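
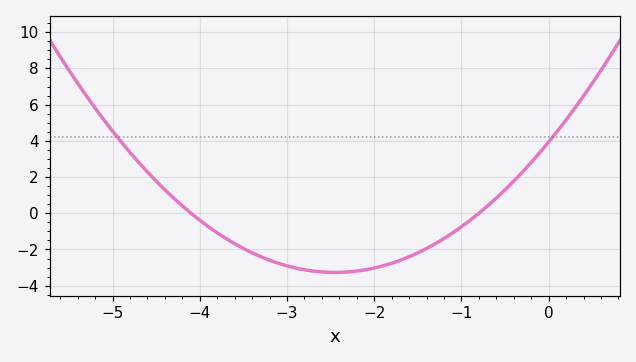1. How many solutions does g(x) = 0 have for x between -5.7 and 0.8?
2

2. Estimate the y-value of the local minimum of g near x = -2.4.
-3.2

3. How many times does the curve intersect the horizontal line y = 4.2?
2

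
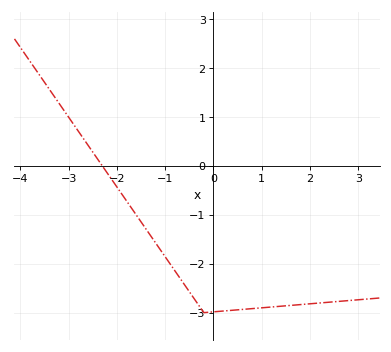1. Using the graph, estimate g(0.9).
-2.91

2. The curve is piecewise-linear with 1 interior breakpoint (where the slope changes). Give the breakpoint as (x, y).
(-0.2, -3)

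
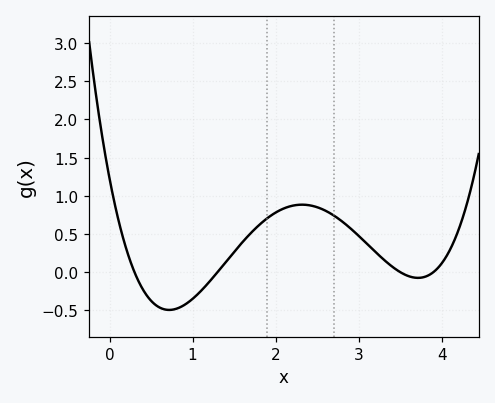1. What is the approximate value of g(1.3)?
0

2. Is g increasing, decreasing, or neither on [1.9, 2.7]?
neither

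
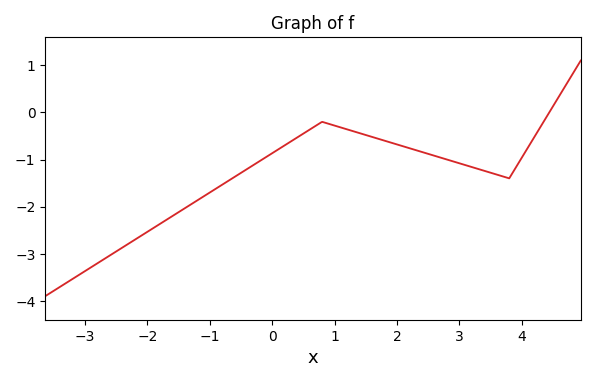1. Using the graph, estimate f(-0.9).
-1.62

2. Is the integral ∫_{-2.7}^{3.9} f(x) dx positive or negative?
negative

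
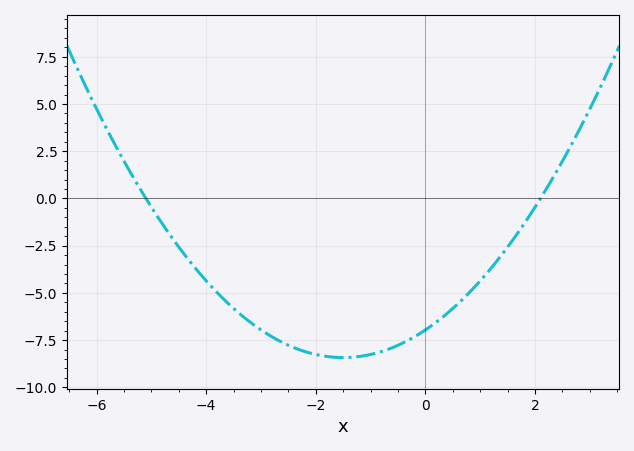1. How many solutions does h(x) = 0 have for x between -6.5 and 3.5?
2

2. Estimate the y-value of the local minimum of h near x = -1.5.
-8.4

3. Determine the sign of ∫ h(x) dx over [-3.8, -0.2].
negative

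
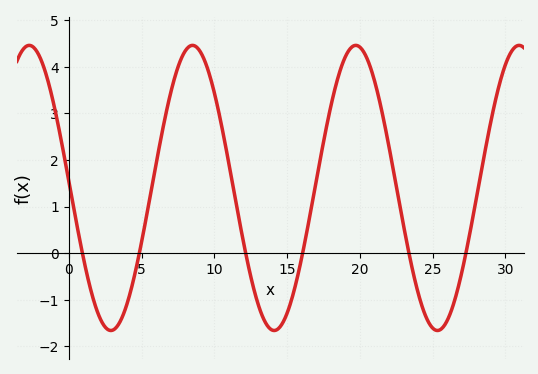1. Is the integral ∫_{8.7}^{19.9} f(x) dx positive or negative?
positive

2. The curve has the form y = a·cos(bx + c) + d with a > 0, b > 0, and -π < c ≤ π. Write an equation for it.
y = 3.06cos(0.56x + 1.5) + 1.4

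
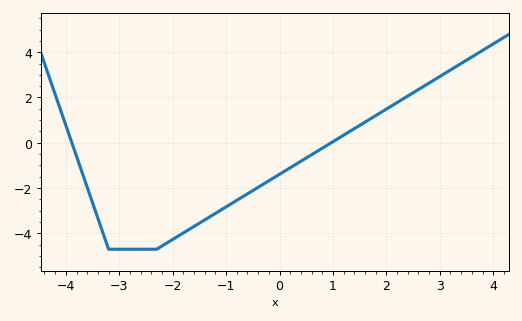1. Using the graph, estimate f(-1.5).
-3.6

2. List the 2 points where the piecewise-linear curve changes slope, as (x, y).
(-3.2, -4.7); (-2.3, -4.7)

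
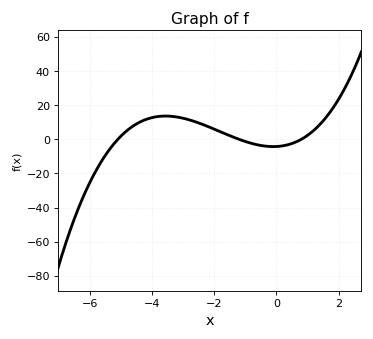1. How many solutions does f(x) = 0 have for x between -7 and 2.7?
3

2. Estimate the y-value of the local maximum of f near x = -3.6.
14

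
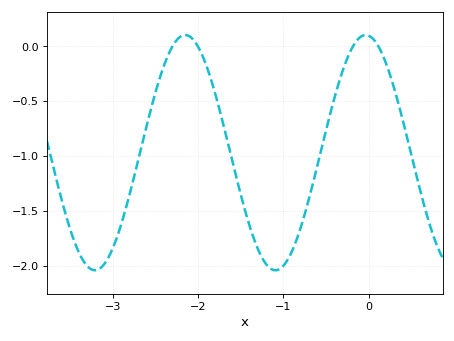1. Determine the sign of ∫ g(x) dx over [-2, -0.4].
negative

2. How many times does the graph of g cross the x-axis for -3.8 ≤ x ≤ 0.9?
4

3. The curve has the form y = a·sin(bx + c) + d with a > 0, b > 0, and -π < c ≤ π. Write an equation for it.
y = 1.07sin(3x + 1.7) - 0.97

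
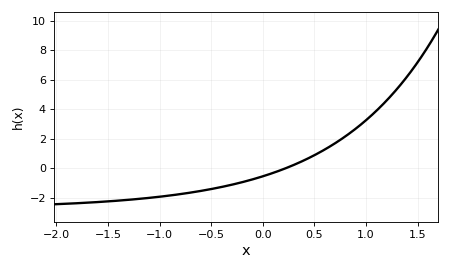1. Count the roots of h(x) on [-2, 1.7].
1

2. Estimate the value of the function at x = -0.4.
-1.27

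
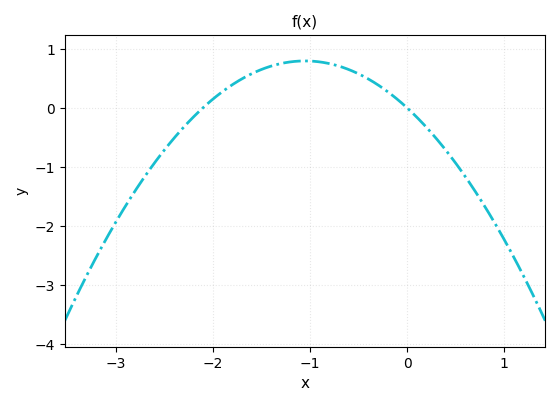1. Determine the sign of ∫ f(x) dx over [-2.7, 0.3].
positive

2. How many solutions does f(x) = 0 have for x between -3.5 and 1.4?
2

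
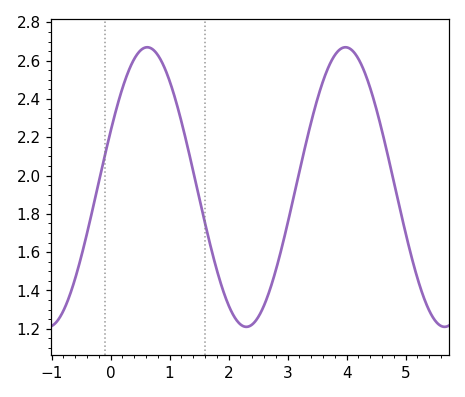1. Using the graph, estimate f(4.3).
2.54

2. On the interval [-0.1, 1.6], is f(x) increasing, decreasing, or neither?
neither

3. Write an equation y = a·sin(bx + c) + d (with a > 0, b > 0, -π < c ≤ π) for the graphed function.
y = 0.73sin(1.9x + 0.41) + 1.94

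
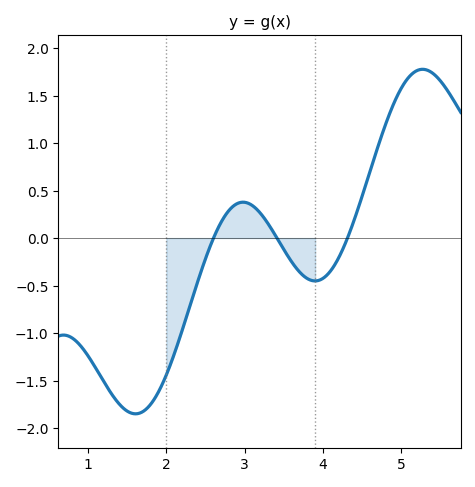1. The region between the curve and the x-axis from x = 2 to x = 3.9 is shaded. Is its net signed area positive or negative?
negative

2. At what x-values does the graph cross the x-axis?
2.6, 3.4, 4.3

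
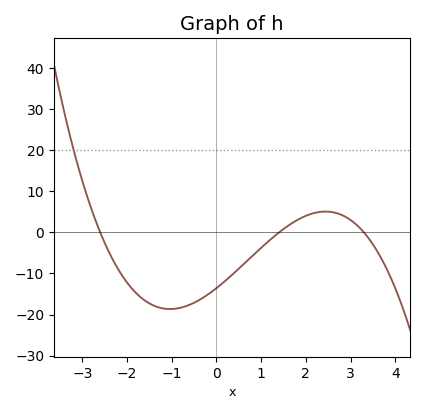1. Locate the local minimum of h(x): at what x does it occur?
-1.04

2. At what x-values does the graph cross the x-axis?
-2.6, 1.4, 3.3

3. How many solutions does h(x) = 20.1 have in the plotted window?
1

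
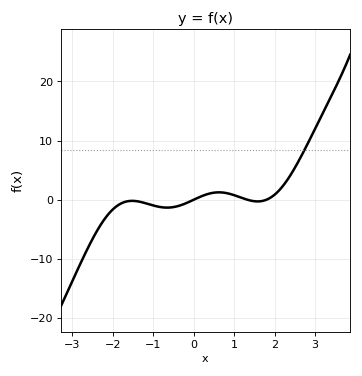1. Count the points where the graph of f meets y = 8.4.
1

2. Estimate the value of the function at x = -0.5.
-1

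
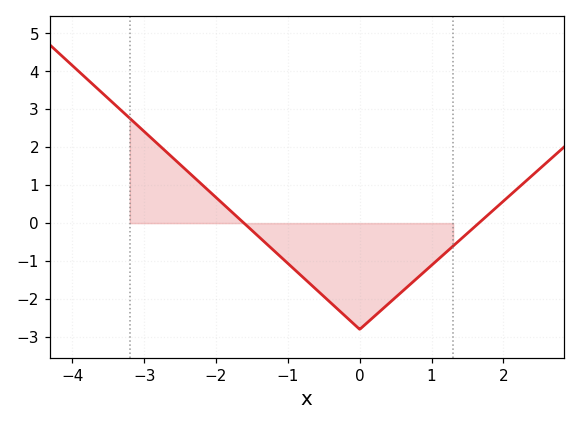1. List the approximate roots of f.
-1.61, 1.66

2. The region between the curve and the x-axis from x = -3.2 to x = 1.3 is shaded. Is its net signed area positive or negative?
negative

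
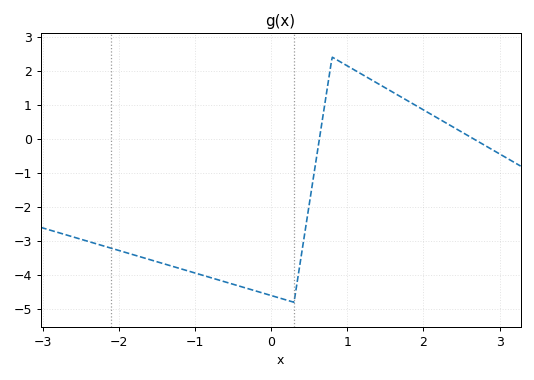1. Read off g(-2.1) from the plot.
-3.2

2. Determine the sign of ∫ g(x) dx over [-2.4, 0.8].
negative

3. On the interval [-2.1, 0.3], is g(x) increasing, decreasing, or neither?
decreasing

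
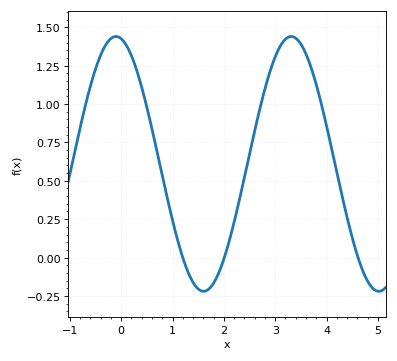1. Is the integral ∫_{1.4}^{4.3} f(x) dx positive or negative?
positive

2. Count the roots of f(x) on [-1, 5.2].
3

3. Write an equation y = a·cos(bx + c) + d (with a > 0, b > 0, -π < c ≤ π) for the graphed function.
y = 0.83cos(1.84x + 0.19) + 0.61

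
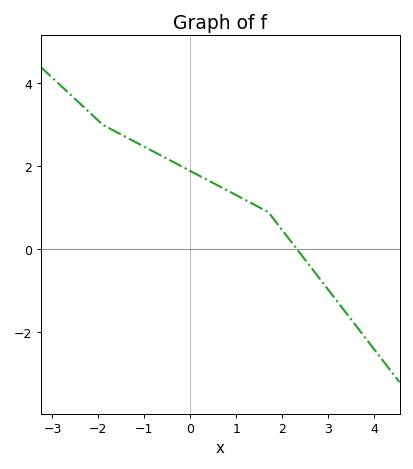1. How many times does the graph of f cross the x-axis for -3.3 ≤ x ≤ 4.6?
1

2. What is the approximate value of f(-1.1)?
2.6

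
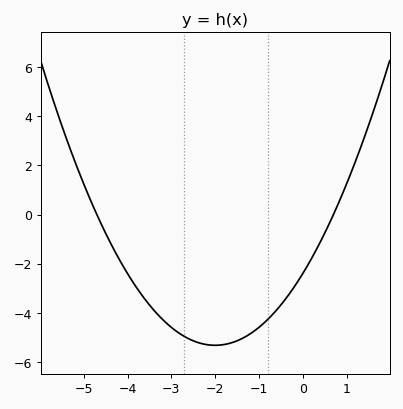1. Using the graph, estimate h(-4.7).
0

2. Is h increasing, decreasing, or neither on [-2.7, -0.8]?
neither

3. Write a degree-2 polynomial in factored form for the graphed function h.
y = 0.73(x + 4.7)(x - 0.7)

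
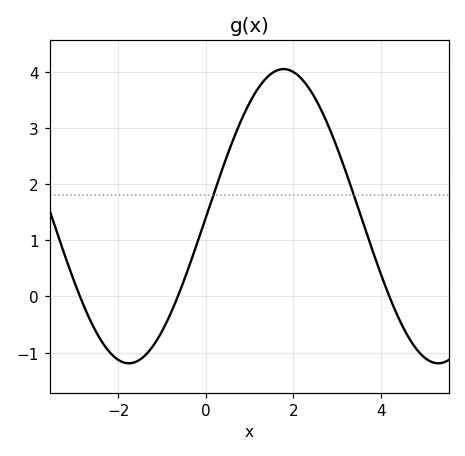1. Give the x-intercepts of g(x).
-2.8, -0.6, 4.2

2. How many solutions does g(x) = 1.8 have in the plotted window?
2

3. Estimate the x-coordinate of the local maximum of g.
1.8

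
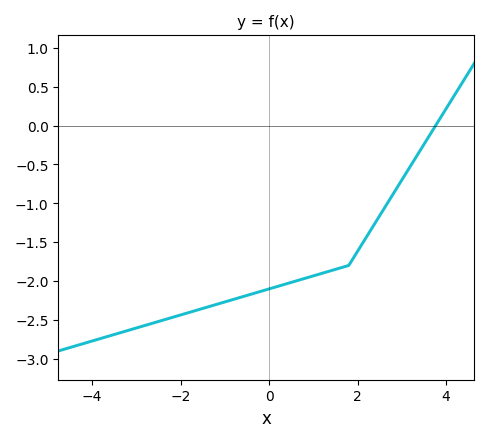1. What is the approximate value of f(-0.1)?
-2.12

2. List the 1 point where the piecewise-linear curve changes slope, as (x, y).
(1.8, -1.8)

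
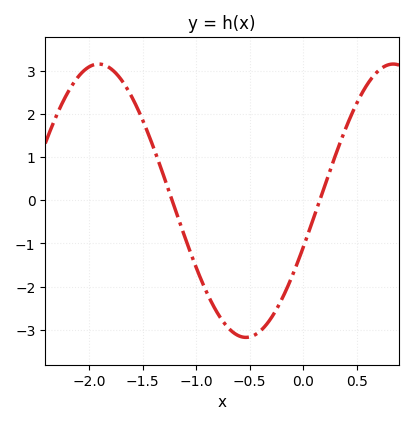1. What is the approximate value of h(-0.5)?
-3.17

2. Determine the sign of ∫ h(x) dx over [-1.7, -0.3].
negative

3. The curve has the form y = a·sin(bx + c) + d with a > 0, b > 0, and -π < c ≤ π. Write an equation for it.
y = 3.17sin(2.28x - 0.35) - 0.01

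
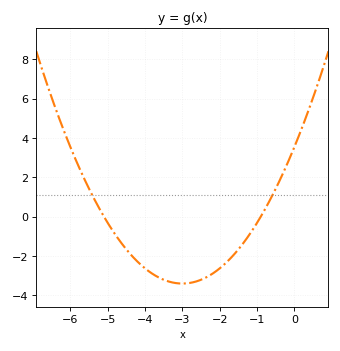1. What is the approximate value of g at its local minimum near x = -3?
-3.4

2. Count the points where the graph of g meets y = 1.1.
2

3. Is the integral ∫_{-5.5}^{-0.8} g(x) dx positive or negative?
negative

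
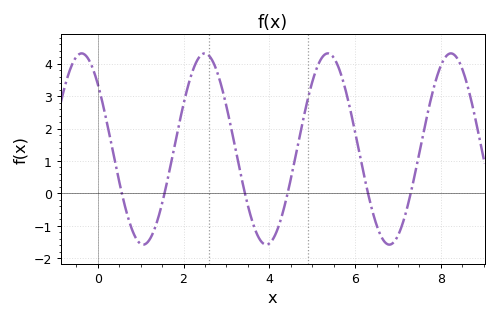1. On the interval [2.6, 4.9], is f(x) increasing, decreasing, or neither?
neither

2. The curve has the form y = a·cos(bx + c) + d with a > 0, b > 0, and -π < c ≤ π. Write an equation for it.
y = 2.95cos(2.19x + 0.822) + 1.37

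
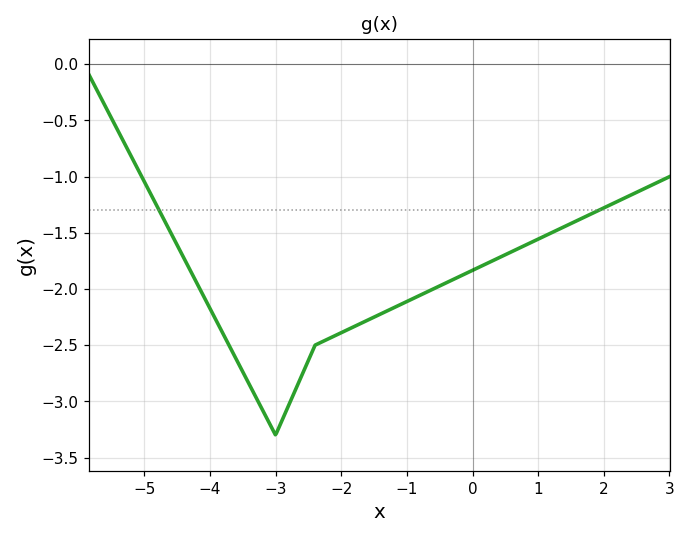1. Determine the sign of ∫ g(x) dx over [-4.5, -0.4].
negative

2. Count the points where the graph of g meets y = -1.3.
2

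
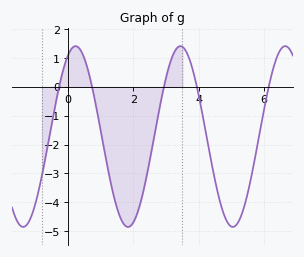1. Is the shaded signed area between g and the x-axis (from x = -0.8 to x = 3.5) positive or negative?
negative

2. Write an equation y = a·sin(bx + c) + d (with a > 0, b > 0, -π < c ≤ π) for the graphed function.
y = 3.13sin(2x + 1.1) - 1.72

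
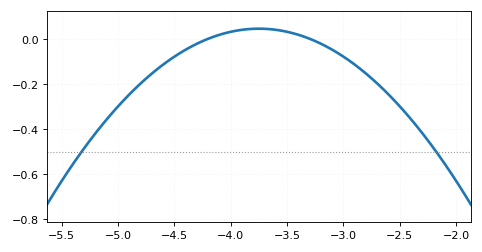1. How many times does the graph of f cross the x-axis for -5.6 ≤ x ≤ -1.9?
2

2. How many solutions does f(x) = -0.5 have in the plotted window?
2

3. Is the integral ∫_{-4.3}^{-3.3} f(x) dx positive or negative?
positive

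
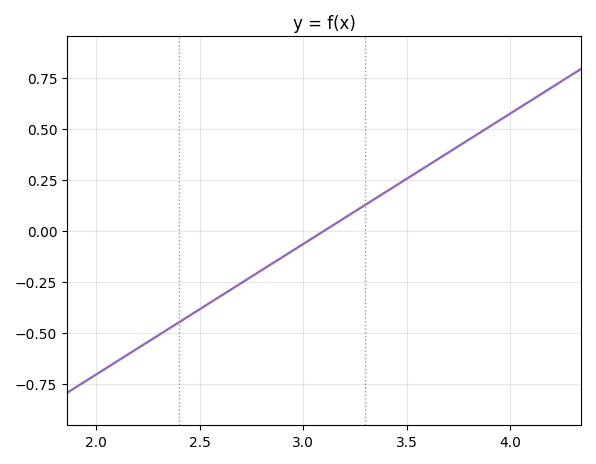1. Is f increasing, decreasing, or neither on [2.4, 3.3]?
increasing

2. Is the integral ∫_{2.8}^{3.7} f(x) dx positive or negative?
positive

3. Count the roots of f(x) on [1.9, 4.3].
1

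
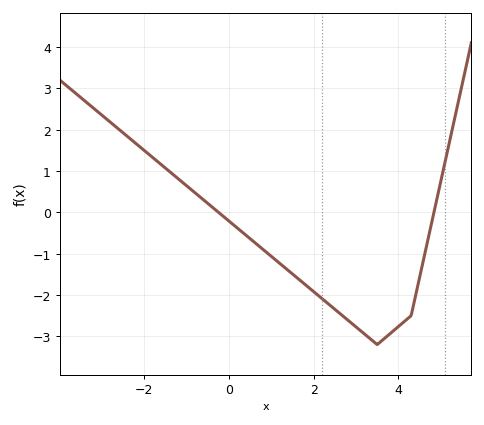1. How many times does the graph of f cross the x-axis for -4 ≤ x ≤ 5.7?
2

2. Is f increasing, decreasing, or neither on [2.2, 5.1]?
neither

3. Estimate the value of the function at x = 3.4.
-3.1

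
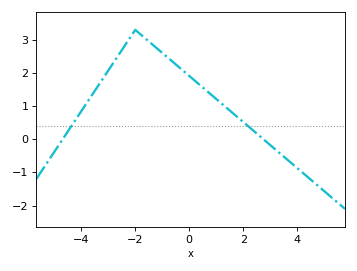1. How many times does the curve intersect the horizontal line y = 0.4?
2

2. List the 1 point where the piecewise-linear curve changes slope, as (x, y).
(-2, 3.3)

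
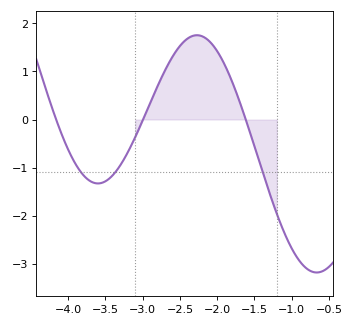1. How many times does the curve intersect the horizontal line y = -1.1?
3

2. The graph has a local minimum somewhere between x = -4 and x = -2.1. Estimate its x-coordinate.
-3.6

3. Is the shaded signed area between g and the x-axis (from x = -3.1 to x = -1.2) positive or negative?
positive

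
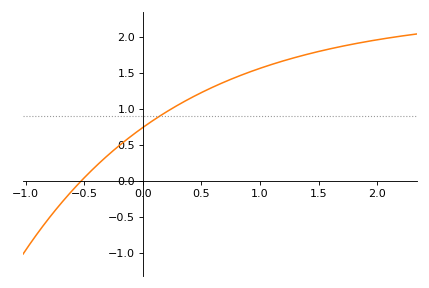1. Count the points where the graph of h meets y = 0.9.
1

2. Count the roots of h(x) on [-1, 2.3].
1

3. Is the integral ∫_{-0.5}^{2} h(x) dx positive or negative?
positive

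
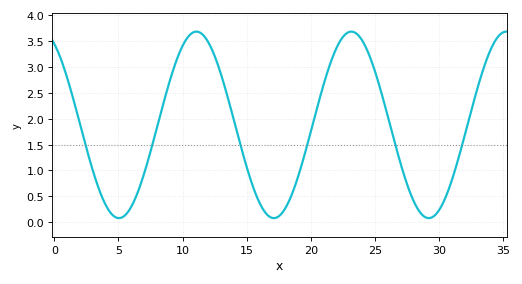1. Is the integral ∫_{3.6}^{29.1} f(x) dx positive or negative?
positive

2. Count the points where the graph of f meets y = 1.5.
6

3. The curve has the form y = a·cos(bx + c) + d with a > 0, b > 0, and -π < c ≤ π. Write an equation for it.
y = 1.8cos(0.52x + 0.52) + 1.88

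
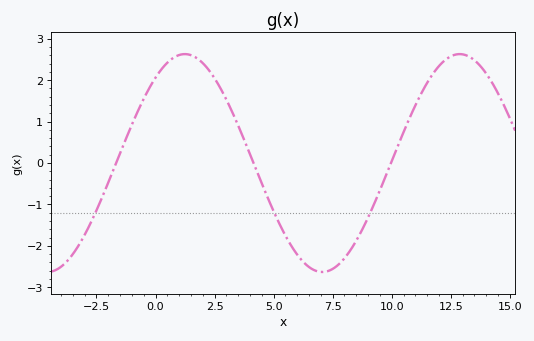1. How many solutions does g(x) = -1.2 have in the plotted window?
3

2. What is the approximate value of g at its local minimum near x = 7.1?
-2.63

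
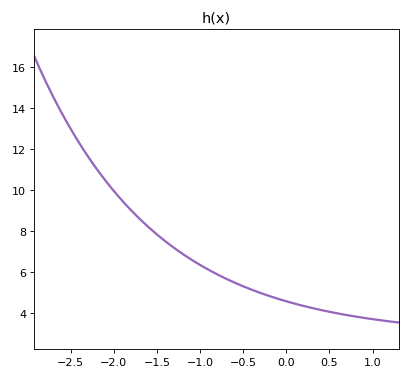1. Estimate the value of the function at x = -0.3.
5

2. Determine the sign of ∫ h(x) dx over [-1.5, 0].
positive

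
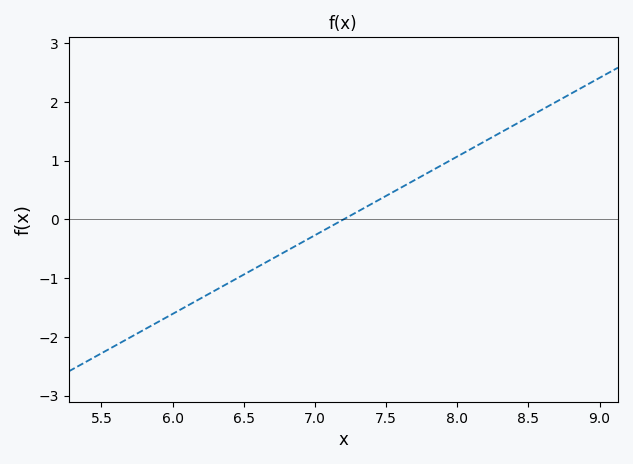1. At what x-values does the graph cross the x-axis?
7.2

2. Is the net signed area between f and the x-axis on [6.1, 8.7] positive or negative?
positive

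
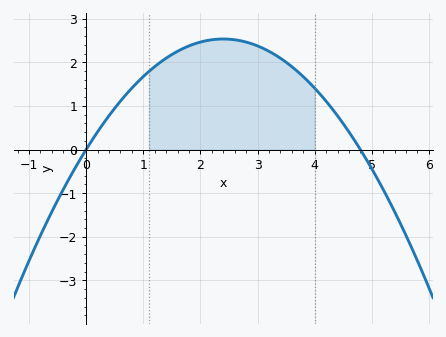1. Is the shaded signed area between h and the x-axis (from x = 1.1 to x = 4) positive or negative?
positive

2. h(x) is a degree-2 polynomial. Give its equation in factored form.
y = -0.44(x - 0)(x - 4.8)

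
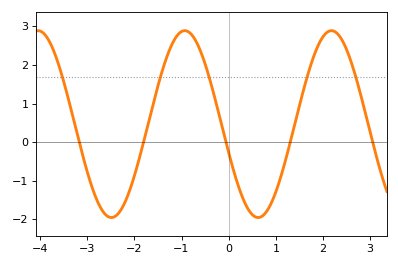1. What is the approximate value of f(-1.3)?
2.2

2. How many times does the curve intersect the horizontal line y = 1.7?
5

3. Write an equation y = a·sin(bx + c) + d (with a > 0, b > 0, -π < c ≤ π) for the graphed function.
y = 2.42sin(2x - 2.8) + 0.47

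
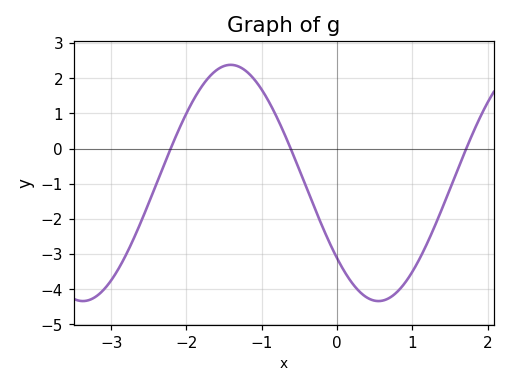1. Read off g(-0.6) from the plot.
-0.1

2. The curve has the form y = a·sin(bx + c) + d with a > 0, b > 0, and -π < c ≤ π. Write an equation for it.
y = 3.36sin(1.6x - 2.5) - 0.98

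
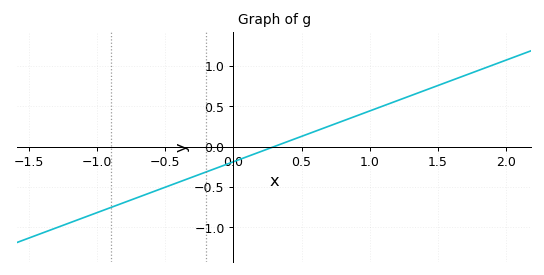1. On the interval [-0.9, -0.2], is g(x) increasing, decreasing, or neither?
increasing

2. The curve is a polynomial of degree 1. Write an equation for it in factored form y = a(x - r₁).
y = 0.63(x - 0.3)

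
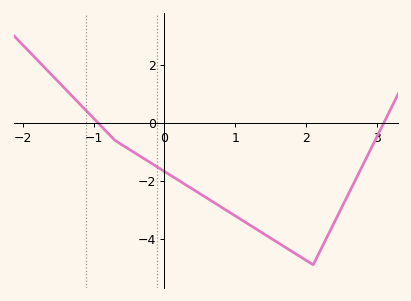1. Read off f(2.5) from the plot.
-2.93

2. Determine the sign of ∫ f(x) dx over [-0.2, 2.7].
negative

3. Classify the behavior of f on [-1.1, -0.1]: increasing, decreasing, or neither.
decreasing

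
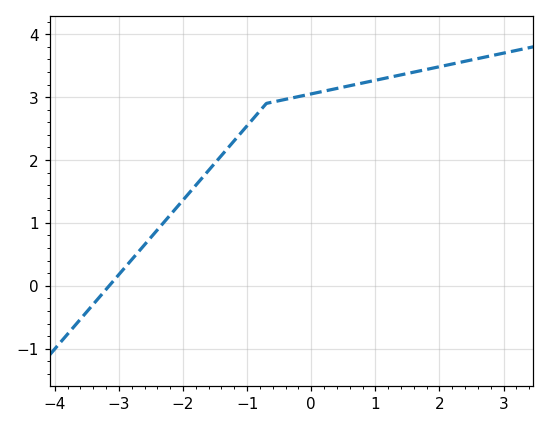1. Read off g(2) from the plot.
3.48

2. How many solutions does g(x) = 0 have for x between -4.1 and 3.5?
1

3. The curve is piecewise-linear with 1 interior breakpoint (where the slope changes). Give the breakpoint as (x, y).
(-0.7, 2.9)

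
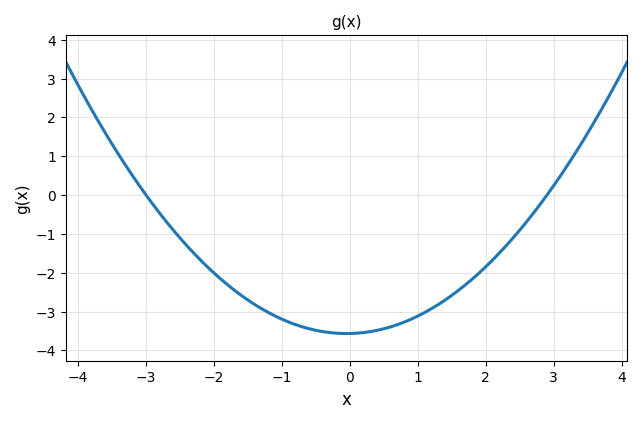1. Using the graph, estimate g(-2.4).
-1.3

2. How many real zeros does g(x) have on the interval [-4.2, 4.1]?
2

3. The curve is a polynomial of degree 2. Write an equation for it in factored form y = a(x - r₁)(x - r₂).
y = 0.41(x + 3)(x - 2.9)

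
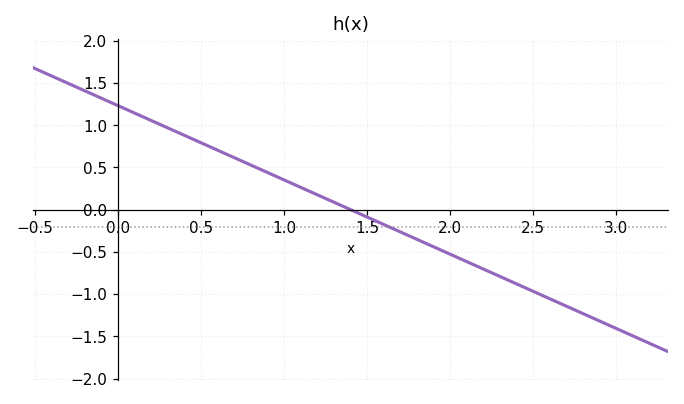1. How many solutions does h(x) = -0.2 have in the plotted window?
1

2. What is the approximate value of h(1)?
0.35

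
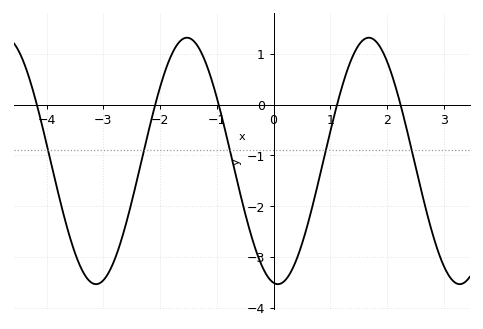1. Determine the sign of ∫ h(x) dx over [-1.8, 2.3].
negative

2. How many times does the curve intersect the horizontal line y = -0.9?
5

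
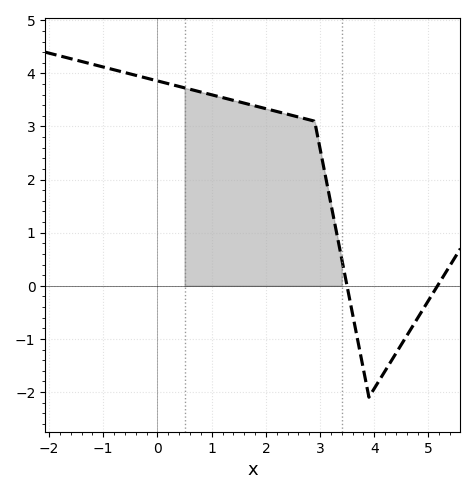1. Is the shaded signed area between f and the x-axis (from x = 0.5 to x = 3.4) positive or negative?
positive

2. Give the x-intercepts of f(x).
3.4, 5.2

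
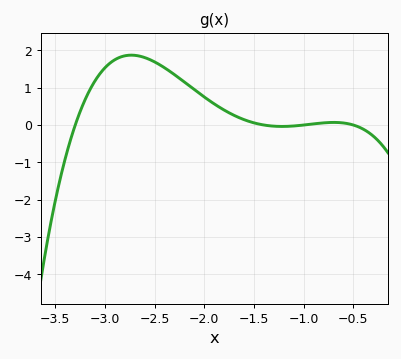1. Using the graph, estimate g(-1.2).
-0.038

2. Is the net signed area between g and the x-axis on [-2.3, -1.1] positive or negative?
positive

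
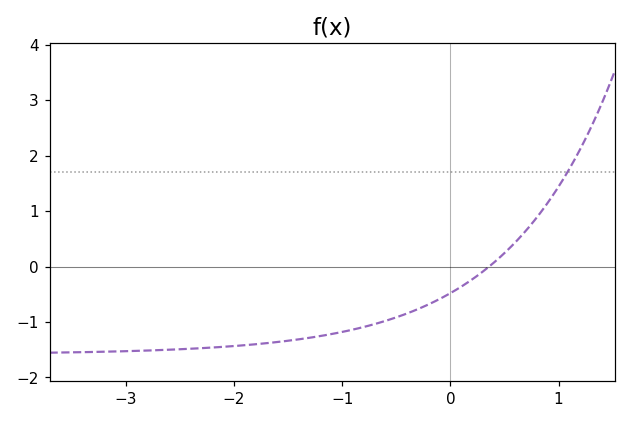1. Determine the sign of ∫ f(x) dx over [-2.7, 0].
negative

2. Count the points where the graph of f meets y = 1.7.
1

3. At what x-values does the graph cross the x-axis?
0.4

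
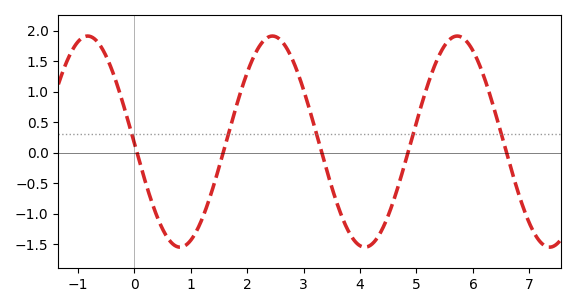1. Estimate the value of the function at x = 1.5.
-0.25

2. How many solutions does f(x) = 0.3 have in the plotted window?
5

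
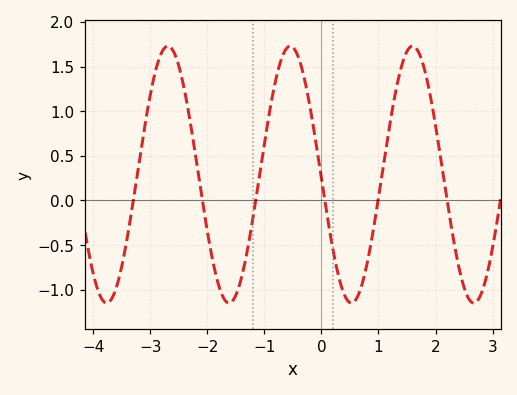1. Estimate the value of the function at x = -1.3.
-0.55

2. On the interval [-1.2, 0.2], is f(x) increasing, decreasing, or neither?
neither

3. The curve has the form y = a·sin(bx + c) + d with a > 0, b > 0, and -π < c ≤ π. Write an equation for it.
y = 1.44sin(2.9x - 3.1) + 0.29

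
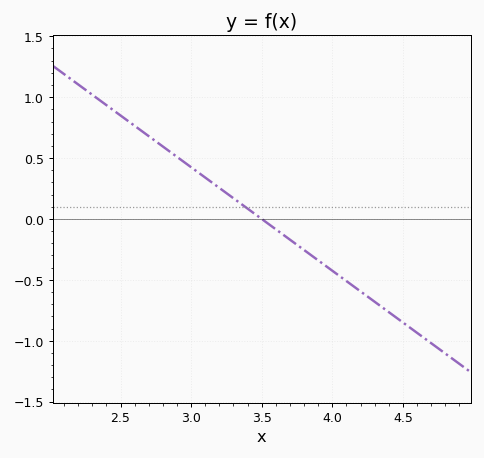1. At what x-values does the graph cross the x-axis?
3.5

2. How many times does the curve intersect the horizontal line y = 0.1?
1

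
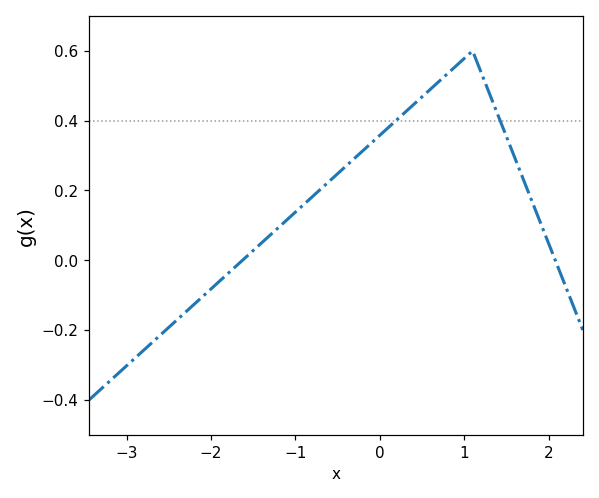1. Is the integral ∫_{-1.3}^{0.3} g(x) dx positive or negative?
positive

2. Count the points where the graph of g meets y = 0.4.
2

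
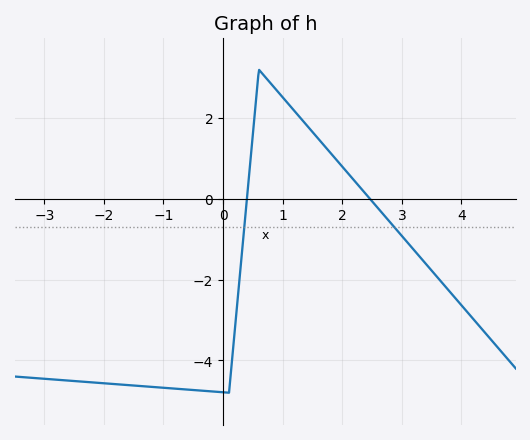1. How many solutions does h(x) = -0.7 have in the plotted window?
2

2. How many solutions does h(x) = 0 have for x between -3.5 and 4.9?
2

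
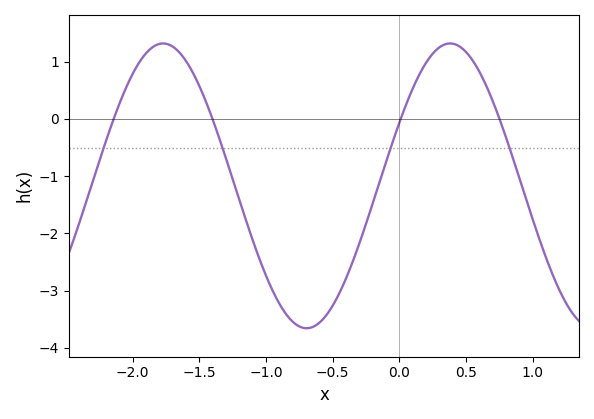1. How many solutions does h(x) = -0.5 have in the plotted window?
4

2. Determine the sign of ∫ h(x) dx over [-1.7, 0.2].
negative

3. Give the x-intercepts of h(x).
-2.14, -1.4, 0.009, 0.75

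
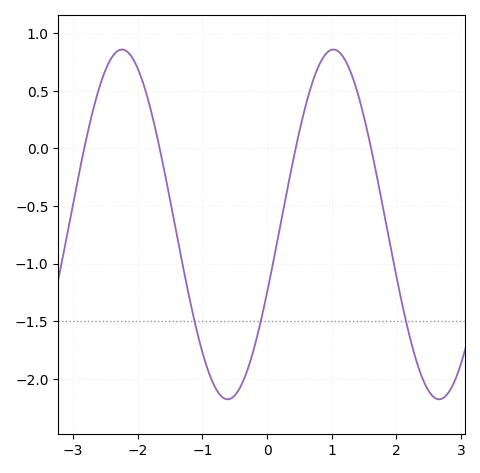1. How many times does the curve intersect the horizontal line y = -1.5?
3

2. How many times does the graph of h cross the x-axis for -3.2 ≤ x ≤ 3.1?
4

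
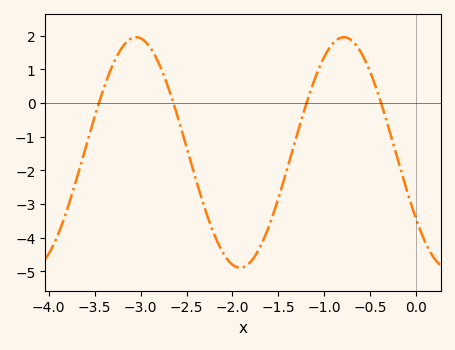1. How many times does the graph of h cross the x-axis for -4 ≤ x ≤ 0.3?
4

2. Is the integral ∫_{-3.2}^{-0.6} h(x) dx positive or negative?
negative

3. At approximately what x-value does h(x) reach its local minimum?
-1.9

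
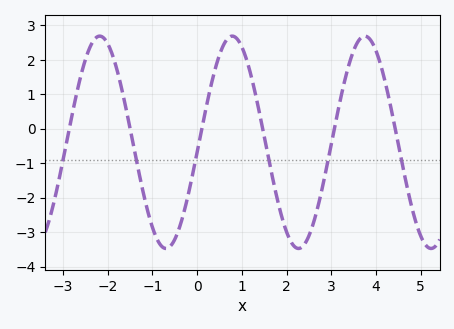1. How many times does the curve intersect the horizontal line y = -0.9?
6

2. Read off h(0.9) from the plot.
2.6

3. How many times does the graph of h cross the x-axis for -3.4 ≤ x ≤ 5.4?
6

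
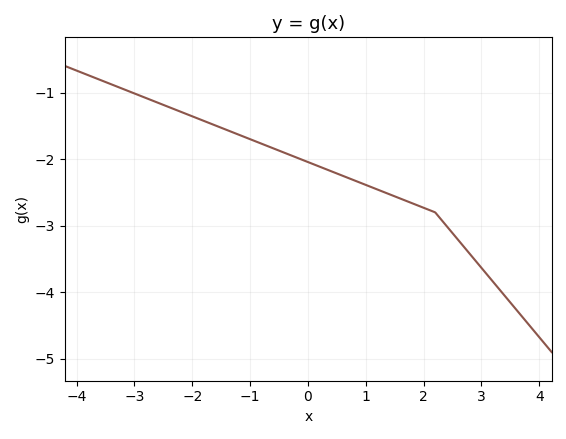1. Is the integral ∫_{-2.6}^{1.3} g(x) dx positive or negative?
negative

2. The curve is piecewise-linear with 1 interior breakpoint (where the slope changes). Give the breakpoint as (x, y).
(2.2, -2.8)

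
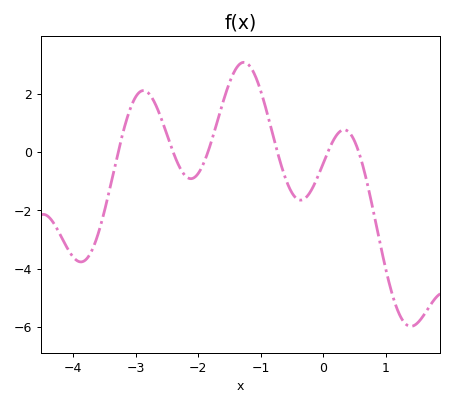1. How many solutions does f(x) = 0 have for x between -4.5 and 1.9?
6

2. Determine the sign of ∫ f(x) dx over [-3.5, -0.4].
positive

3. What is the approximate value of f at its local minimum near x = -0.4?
-1.6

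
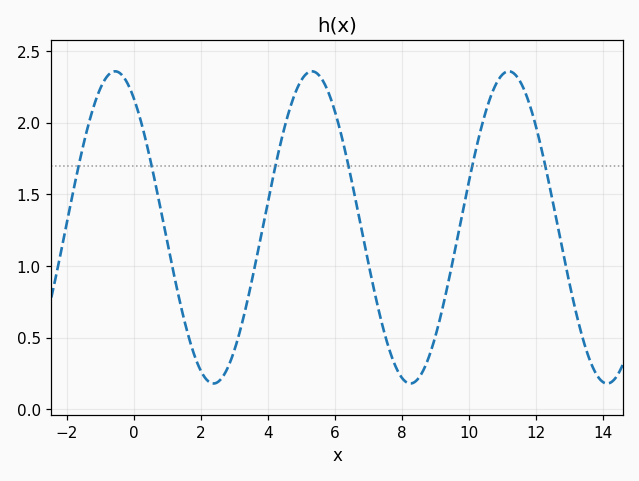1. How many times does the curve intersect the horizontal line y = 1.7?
6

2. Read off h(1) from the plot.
1.15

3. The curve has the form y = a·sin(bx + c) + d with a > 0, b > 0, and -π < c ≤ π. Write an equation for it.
y = 1.09sin(1.1x + 2.2) + 1.27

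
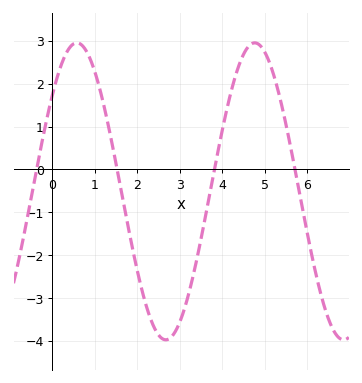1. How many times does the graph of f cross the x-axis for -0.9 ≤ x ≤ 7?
4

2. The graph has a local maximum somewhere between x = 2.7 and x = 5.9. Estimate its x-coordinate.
4.8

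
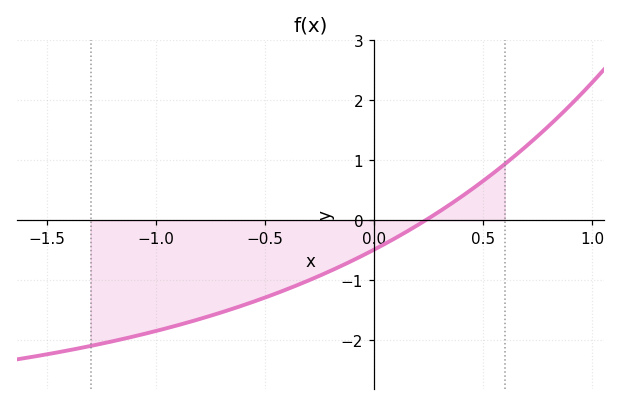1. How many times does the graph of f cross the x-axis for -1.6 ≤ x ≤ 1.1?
1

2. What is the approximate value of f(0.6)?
0.9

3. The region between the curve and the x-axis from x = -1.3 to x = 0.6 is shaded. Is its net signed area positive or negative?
negative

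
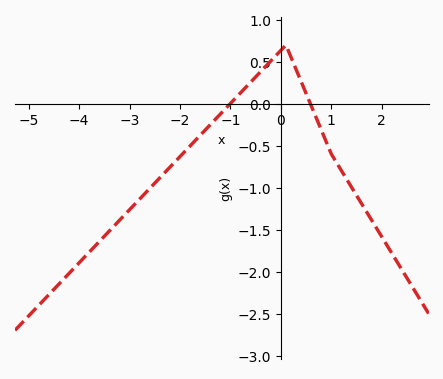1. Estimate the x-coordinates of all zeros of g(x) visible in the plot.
-1, 0.6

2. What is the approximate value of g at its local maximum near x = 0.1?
0.7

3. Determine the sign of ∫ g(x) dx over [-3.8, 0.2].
negative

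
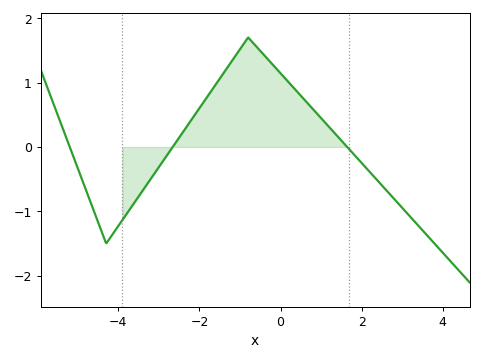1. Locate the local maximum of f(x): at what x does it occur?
-0.798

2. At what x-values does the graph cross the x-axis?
-5.2, -2.66, 1.64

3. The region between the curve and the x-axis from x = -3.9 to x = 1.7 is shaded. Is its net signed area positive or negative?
positive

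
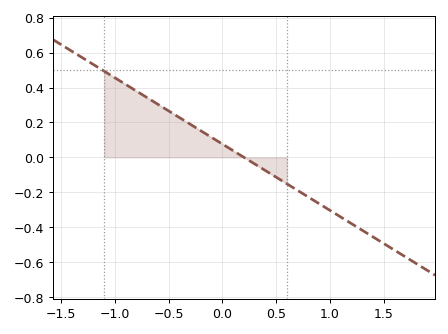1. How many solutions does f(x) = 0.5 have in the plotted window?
1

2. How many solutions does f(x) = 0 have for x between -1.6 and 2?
1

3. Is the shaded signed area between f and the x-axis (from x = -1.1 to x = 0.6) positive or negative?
positive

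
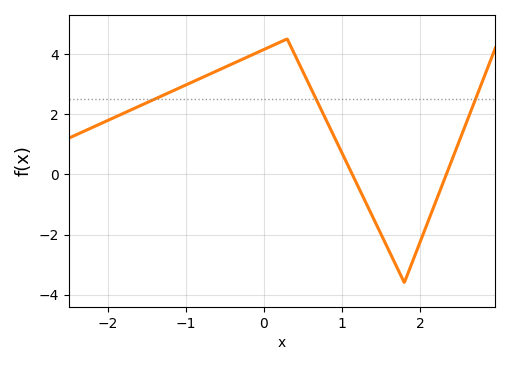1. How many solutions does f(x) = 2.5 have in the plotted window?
3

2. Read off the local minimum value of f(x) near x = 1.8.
-3.6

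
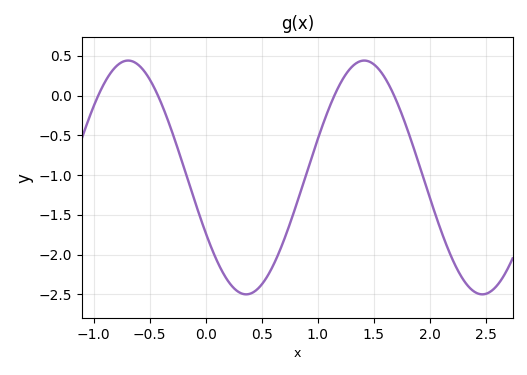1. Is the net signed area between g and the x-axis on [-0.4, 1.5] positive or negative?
negative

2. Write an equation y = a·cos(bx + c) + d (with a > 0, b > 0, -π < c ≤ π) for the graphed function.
y = 1.47cos(3x + 2.1) - 1.03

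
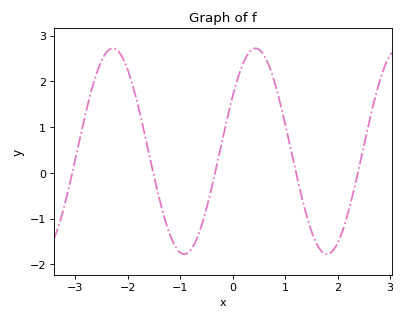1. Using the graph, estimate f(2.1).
-1.3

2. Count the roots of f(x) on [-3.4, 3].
5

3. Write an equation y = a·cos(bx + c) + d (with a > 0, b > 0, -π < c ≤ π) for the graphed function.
y = 2.25cos(2.3x - 1) + 0.47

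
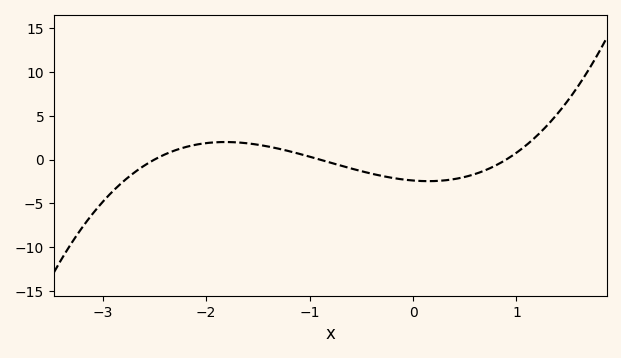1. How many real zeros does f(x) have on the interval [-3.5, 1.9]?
3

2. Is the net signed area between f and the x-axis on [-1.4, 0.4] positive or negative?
negative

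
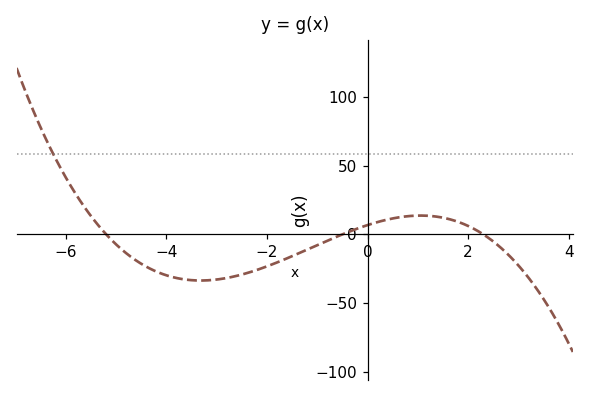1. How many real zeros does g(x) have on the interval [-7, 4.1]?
3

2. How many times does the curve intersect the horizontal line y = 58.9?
1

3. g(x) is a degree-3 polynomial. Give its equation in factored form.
y = -1.13(x + 5.2)(x + 0.5)(x - 2.3)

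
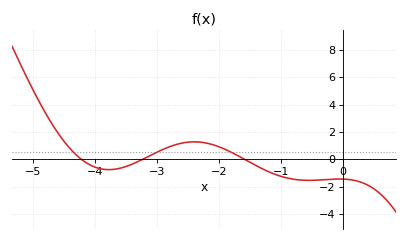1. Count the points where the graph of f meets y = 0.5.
3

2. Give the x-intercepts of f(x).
-4.2, -3.2, -1.6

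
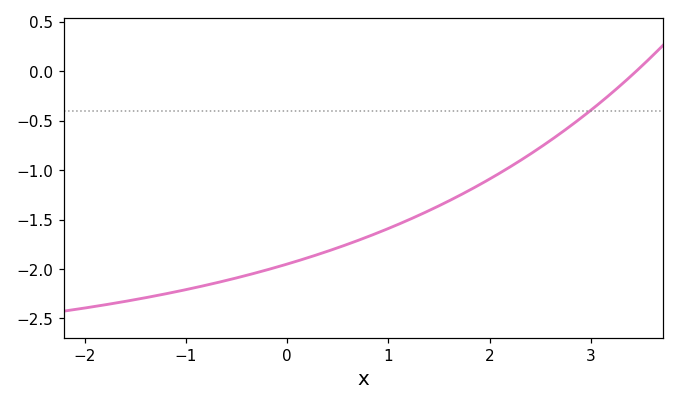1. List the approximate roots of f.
3.4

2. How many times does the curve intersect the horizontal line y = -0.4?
1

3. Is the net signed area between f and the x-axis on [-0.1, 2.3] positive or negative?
negative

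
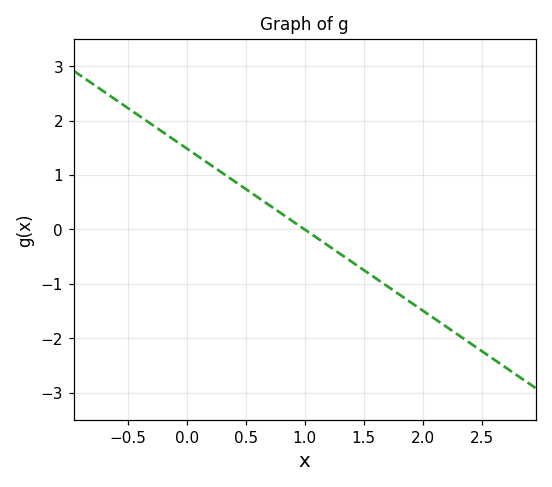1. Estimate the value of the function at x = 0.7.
0.4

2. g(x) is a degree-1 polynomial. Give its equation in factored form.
y = -1.49(x - 1)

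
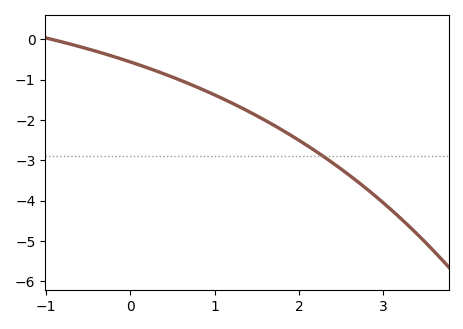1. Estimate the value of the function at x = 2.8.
-3.71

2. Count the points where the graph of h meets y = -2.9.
1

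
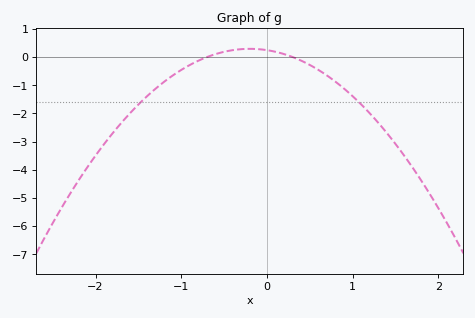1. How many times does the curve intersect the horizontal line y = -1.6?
2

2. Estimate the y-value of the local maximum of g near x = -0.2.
0.3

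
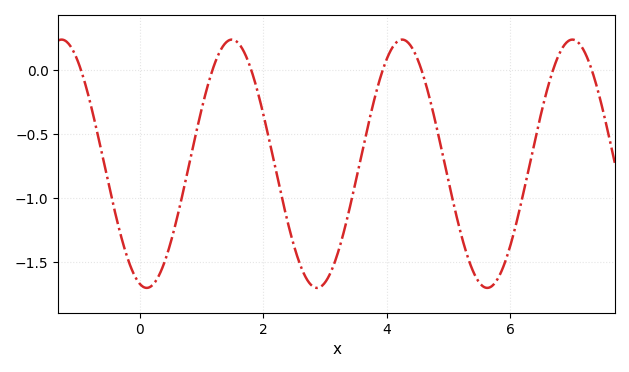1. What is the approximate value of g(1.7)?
0.133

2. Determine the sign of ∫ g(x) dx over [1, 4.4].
negative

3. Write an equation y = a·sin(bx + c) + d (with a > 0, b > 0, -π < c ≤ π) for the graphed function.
y = 0.97sin(2.28x - 1.83) - 0.73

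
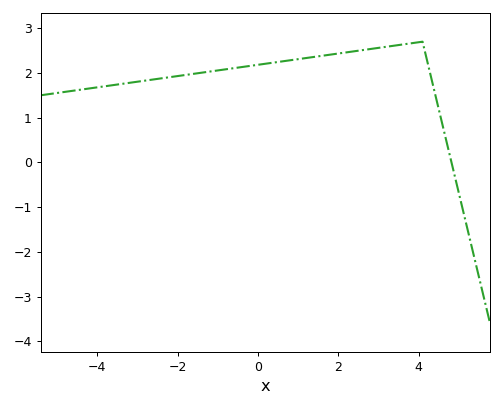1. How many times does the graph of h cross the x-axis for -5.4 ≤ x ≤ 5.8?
1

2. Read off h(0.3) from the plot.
2.22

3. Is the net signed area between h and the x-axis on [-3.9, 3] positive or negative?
positive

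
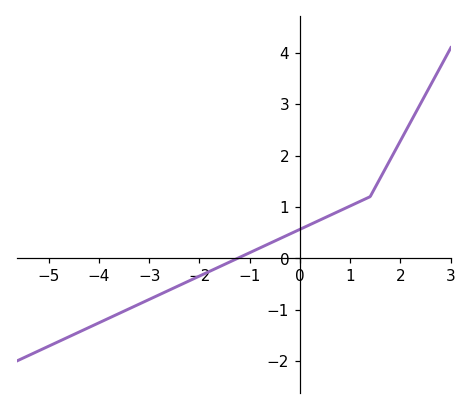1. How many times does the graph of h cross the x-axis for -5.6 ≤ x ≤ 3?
1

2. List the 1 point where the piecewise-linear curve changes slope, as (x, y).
(1.4, 1.2)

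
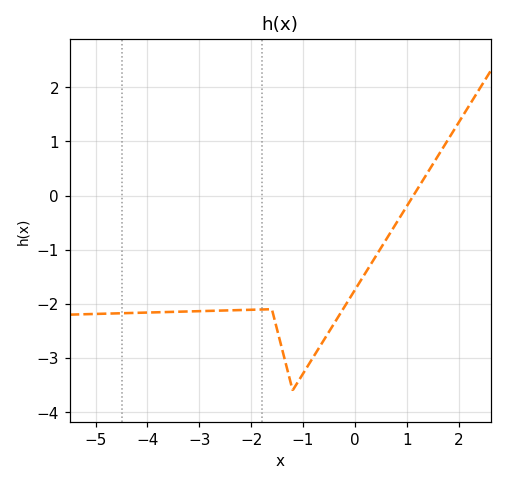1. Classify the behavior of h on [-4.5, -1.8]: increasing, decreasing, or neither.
increasing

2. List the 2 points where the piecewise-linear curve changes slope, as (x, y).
(-1.6, -2.1); (-1.2, -3.6)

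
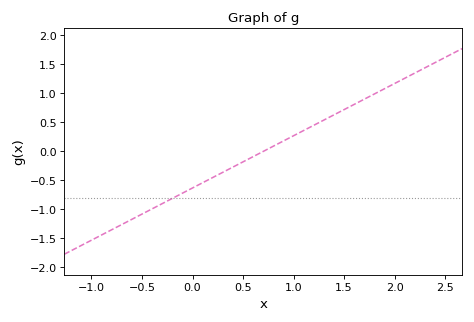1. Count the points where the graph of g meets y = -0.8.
1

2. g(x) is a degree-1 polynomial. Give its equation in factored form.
y = 0.9(x - 0.7)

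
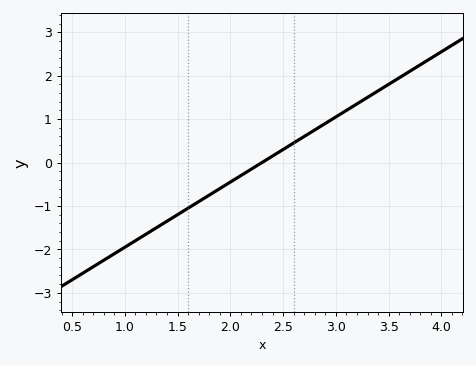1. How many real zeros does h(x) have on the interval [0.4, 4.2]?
1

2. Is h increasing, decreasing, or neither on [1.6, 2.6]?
increasing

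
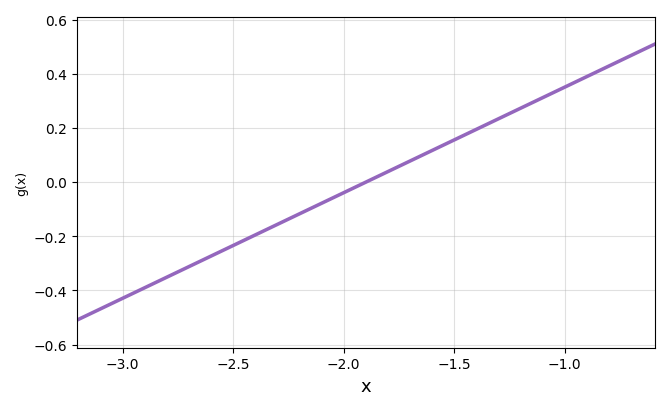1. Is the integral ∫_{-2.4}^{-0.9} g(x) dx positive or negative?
positive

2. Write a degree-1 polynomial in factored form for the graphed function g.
y = 0.39(x + 1.9)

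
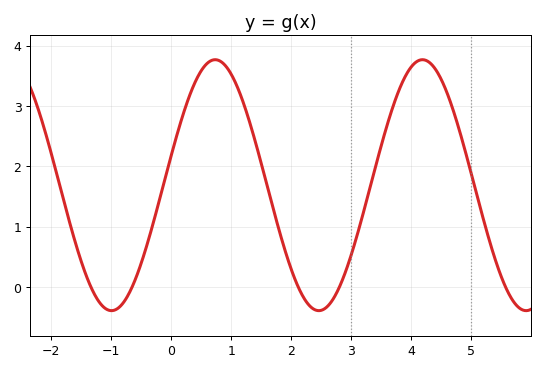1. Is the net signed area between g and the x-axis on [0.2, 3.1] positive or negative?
positive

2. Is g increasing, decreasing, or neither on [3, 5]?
neither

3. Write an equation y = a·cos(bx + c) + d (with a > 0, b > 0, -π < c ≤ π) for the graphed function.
y = 2.08cos(1.82x - 1.33) + 1.69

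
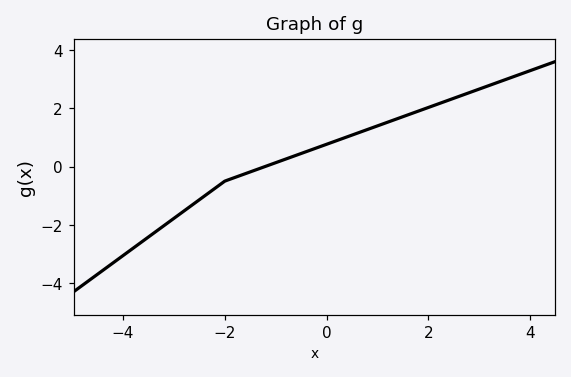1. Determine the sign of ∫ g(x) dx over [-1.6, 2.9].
positive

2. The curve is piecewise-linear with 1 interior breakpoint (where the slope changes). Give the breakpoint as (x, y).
(-2, -0.5)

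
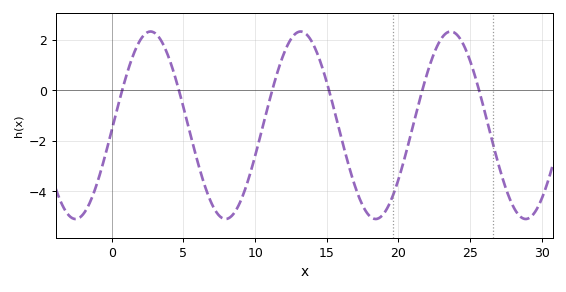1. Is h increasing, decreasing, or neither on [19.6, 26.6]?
neither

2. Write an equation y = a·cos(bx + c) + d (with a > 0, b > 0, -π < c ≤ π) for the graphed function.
y = 3.71cos(0.6x - 1.62) - 1.39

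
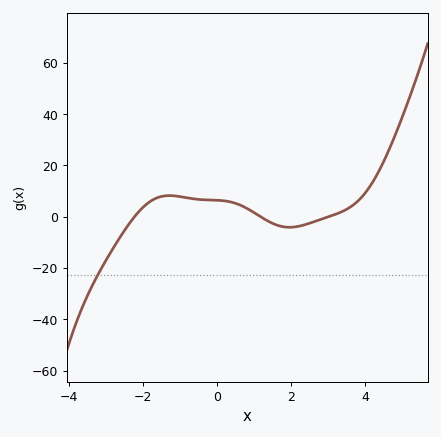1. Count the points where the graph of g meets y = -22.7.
1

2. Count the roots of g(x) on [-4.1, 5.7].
3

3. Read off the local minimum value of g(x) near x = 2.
-4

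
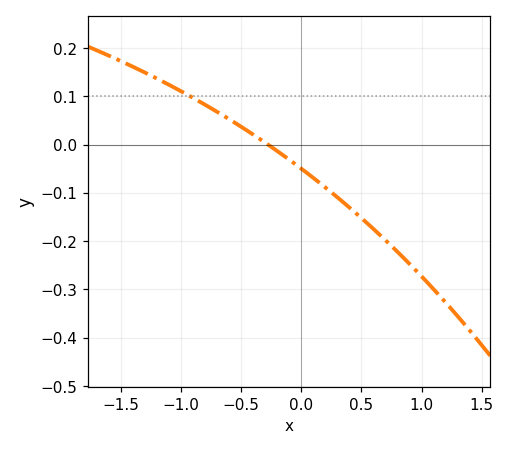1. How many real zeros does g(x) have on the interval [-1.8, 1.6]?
1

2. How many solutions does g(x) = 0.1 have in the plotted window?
1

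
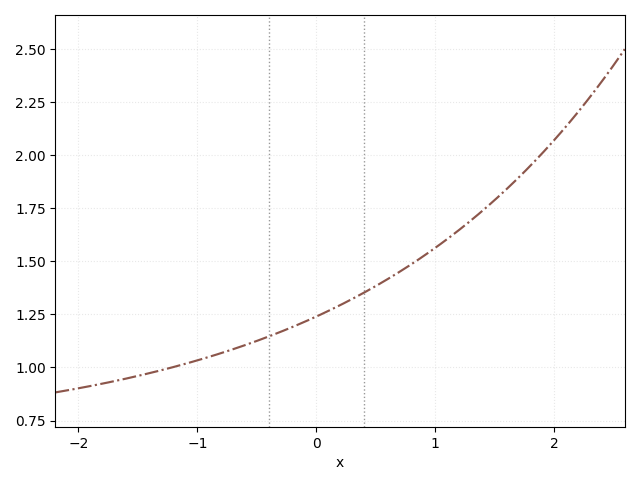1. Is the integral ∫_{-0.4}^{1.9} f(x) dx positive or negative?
positive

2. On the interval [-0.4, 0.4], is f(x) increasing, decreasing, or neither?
increasing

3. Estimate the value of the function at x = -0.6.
1.1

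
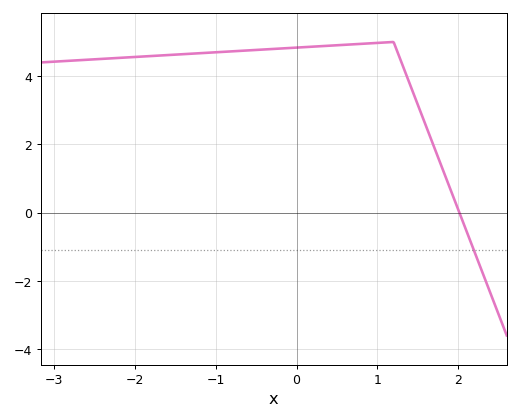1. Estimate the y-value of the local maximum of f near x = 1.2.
5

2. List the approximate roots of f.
2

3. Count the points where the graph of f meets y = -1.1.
1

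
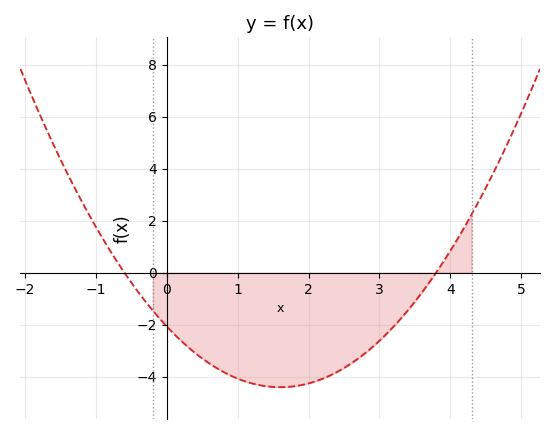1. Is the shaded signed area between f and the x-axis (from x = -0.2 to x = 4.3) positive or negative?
negative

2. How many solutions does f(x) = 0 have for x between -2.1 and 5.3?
2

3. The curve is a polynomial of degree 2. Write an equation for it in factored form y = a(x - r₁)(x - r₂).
y = 0.91(x + 0.6)(x - 3.8)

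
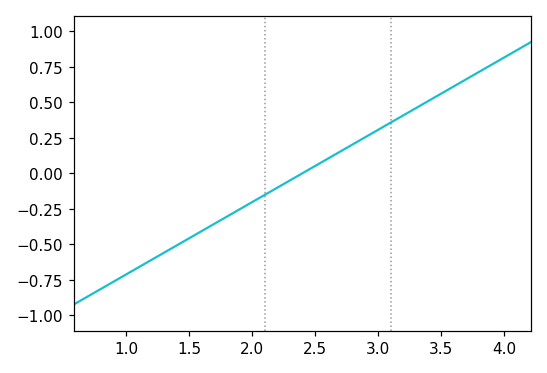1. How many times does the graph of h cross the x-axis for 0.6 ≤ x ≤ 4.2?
1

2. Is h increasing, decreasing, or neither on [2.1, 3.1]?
increasing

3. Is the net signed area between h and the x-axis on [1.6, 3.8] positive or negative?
positive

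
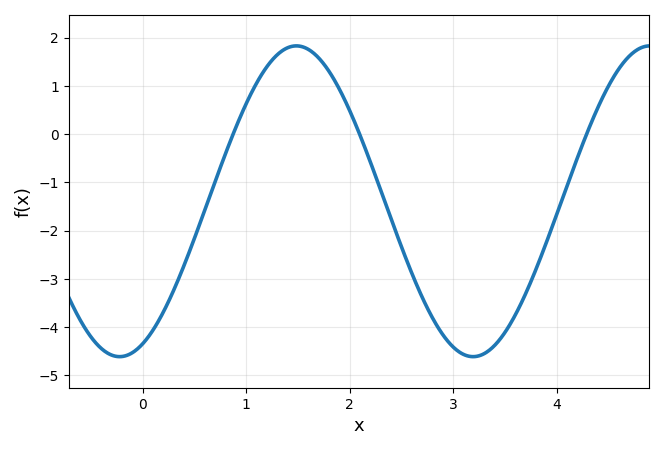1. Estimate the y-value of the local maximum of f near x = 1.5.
1.8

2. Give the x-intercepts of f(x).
0.9, 2.1, 4.3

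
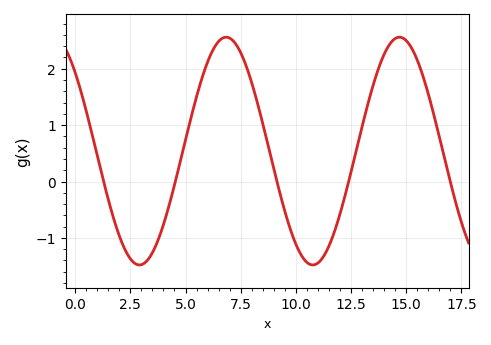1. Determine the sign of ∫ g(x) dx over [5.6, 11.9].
positive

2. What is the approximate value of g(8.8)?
0.5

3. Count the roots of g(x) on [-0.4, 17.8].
5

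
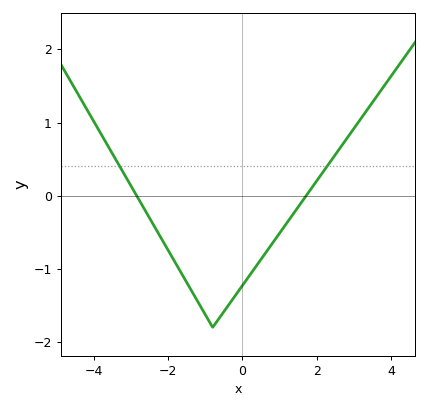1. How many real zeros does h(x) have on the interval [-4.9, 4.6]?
2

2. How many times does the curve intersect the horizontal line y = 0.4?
2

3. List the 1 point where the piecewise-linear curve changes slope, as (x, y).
(-0.8, -1.8)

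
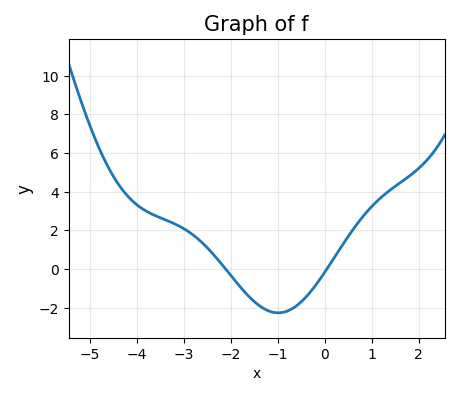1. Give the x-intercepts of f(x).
-2.2, 0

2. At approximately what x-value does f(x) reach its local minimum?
-1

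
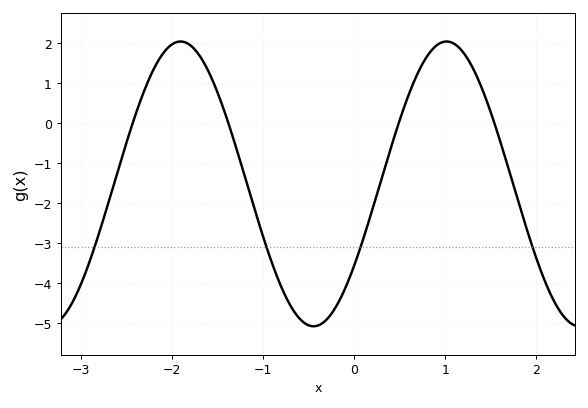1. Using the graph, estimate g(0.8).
1.7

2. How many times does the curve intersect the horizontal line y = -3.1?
4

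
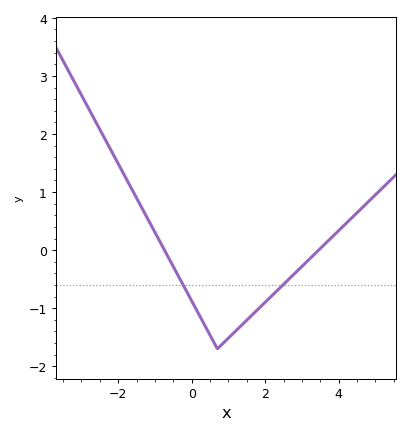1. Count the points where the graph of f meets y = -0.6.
2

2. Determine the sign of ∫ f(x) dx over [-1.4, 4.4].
negative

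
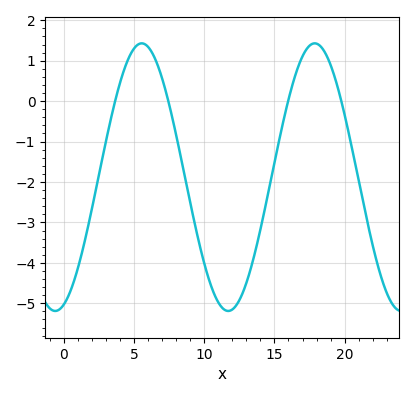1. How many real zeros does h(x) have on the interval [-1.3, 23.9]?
4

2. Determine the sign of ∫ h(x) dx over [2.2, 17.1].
negative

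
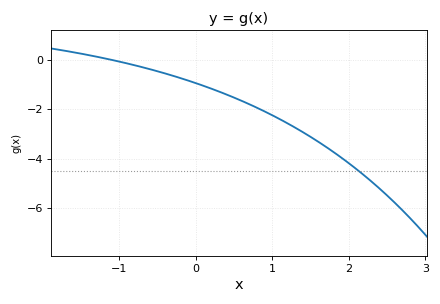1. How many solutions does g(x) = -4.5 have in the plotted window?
1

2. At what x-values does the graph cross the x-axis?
-1.1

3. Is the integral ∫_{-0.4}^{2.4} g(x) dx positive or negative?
negative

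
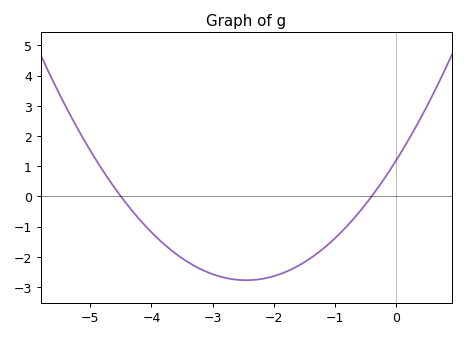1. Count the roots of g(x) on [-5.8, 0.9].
2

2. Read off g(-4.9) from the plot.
1.2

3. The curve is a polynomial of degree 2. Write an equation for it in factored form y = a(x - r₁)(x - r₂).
y = 0.66(x + 4.5)(x + 0.4)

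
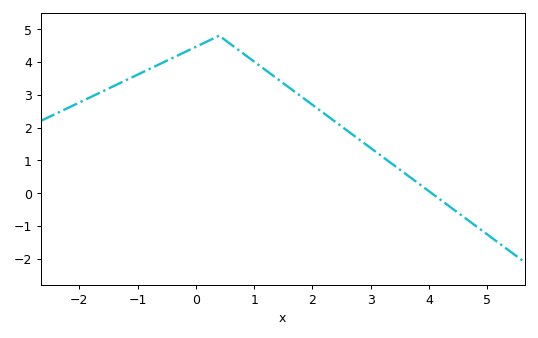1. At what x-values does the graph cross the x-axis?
4.05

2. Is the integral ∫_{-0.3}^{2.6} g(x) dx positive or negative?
positive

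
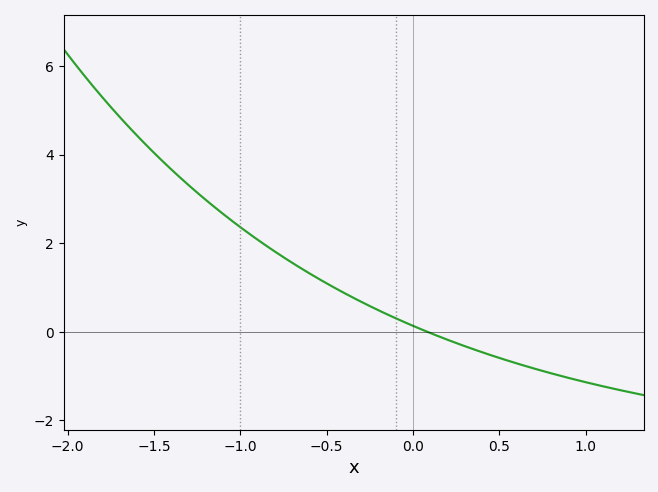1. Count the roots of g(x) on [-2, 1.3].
1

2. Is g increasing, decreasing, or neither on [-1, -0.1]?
decreasing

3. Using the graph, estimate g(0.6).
-0.718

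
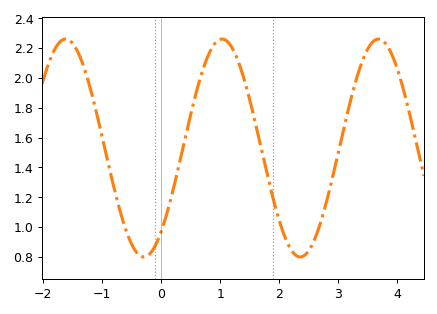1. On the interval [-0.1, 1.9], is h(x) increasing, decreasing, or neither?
neither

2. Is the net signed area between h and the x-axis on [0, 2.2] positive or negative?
positive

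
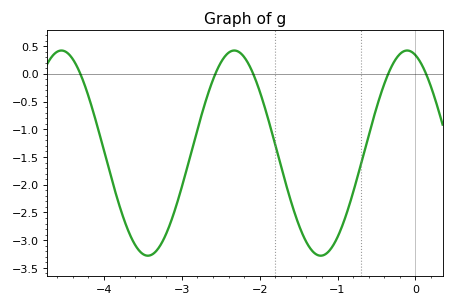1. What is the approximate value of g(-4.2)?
-0.399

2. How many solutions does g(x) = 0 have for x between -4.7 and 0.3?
5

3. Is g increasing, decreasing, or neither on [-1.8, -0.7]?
neither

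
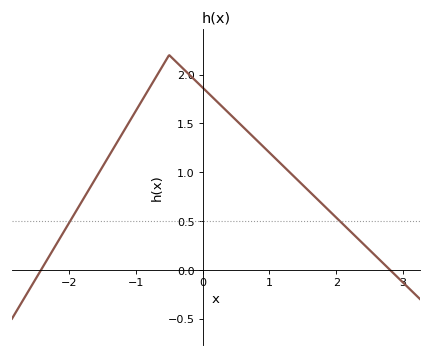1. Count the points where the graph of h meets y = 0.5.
2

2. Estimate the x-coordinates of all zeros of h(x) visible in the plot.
-2.4, 2.8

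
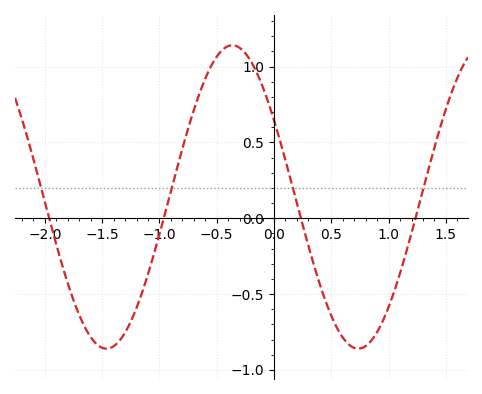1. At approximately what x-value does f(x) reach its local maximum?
-0.4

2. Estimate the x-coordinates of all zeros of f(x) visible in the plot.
-2, -1, 0.2, 1.2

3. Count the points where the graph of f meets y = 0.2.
4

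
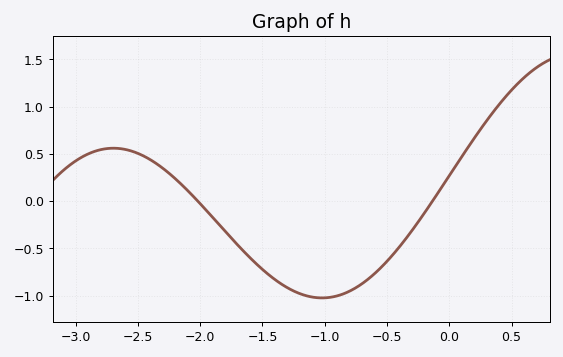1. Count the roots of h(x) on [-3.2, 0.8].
2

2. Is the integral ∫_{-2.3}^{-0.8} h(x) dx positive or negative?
negative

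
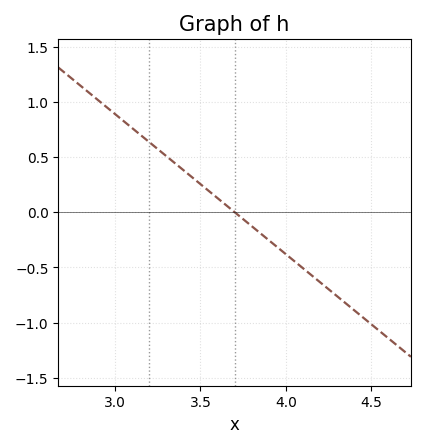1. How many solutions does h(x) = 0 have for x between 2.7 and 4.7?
1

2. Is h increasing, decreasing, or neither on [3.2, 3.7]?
decreasing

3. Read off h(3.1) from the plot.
0.75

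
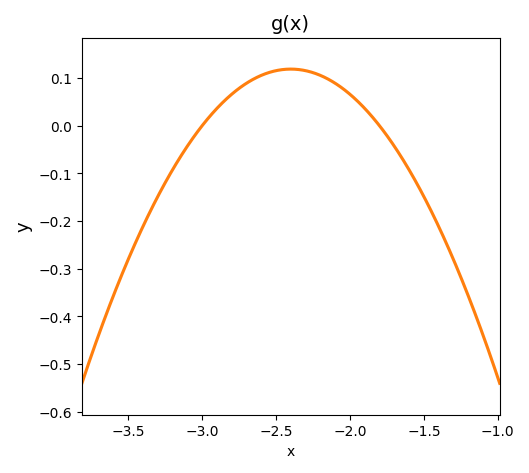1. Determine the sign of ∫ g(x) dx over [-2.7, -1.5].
positive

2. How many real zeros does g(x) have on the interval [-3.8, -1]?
2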